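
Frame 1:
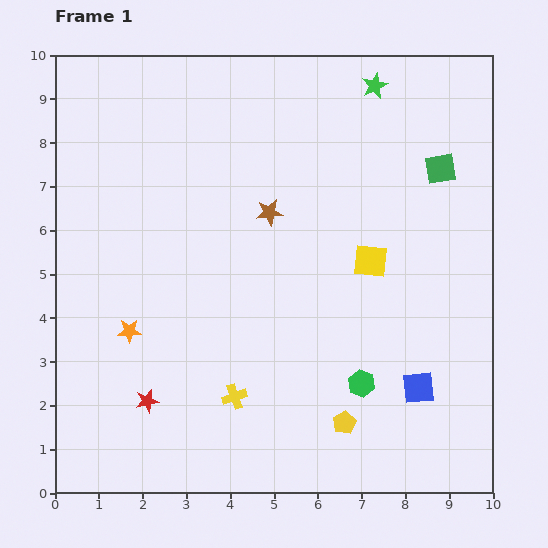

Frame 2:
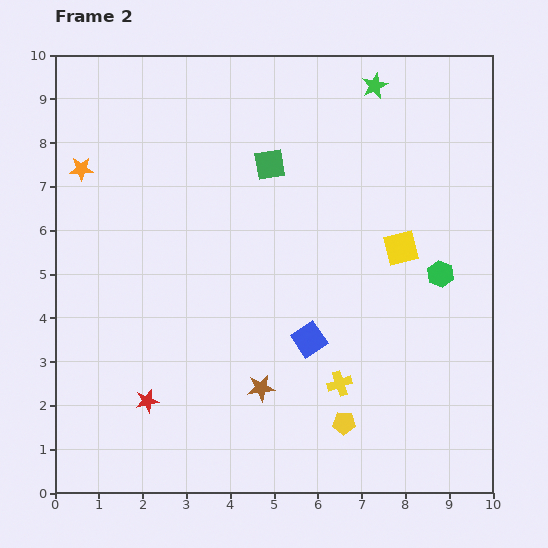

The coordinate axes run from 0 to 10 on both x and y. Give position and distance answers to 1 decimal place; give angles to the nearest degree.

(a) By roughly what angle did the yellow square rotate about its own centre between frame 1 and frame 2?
21° counter-clockwise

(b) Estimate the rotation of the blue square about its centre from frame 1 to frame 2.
27° counter-clockwise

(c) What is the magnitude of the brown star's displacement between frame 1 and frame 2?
4.0

The brown star moved from (4.9, 6.4) to (4.7, 2.4), a distance of √(0.2² + 4.0²) ≈ 4.0.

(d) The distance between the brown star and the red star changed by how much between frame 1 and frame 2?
-2.5

Distance in frame 1: 5.1. Distance in frame 2: 2.6.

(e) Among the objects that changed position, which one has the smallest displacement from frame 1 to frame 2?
the yellow square

(moved 0.8)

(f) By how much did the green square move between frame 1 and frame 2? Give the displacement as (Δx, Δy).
(-3.9, 0.1)

The green square was at (8.8, 7.4) in frame 1 and (4.9, 7.5) in frame 2.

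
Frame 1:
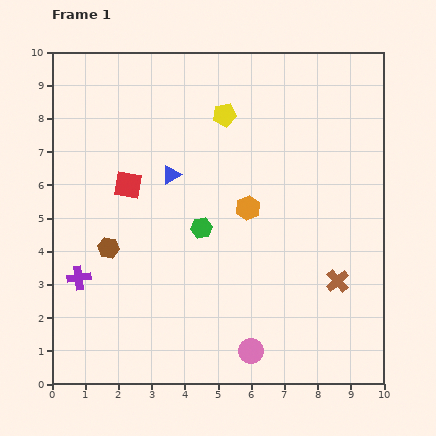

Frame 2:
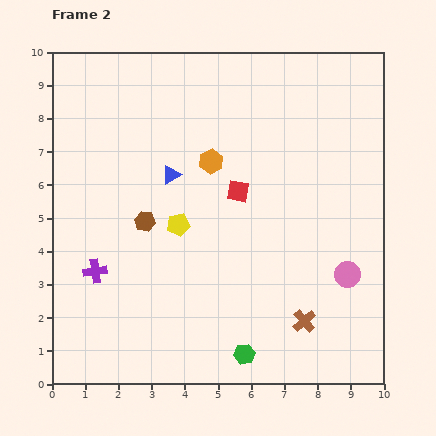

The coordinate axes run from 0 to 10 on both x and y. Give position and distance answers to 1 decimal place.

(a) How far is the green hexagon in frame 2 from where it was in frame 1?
4.0

The green hexagon moved from (4.5, 4.7) to (5.8, 0.9), a distance of √(1.3² + 3.8²) ≈ 4.0.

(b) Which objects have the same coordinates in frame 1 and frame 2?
the blue triangle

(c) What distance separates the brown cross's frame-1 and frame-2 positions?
1.6

The brown cross moved from (8.6, 3.1) to (7.6, 1.9), a distance of √(1.0² + 1.2²) ≈ 1.6.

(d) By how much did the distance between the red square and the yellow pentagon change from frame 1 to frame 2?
-1.5

Distance in frame 1: 3.6. Distance in frame 2: 2.1.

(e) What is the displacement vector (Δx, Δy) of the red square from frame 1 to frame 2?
(3.3, -0.2)

The red square was at (2.3, 6.0) in frame 1 and (5.6, 5.8) in frame 2.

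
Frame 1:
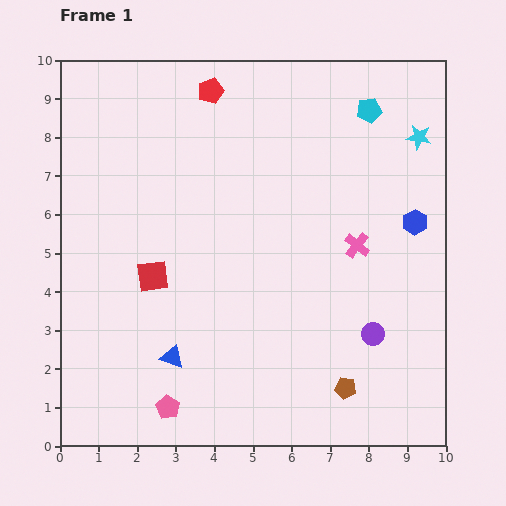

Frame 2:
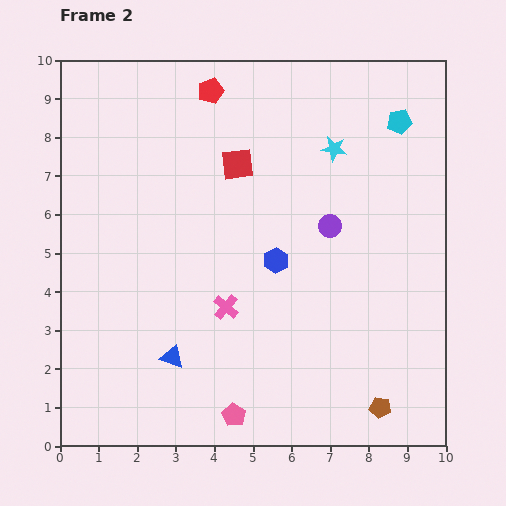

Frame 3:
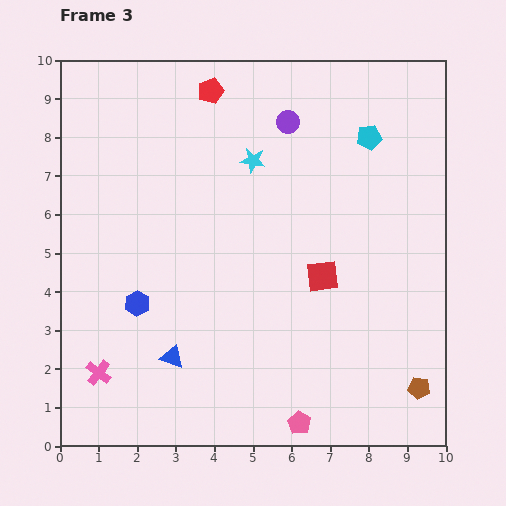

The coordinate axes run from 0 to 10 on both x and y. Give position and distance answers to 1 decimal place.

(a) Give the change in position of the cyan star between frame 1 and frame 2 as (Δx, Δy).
(-2.2, -0.3)

The cyan star was at (9.3, 8.0) in frame 1 and (7.1, 7.7) in frame 2.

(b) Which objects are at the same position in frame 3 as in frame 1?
the blue triangle, the red pentagon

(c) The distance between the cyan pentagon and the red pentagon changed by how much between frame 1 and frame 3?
+0.2

Distance in frame 1: 4.1. Distance in frame 3: 4.3.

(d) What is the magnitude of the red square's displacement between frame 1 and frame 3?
4.4

The red square moved from (2.4, 4.4) to (6.8, 4.4), a distance of √(4.4² + 0.0²) ≈ 4.4.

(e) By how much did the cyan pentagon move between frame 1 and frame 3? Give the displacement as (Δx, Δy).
(0.0, -0.7)

The cyan pentagon was at (8.0, 8.7) in frame 1 and (8.0, 8.0) in frame 3.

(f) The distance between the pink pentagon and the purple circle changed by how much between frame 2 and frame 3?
+2.3

Distance in frame 2: 5.5. Distance in frame 3: 7.8.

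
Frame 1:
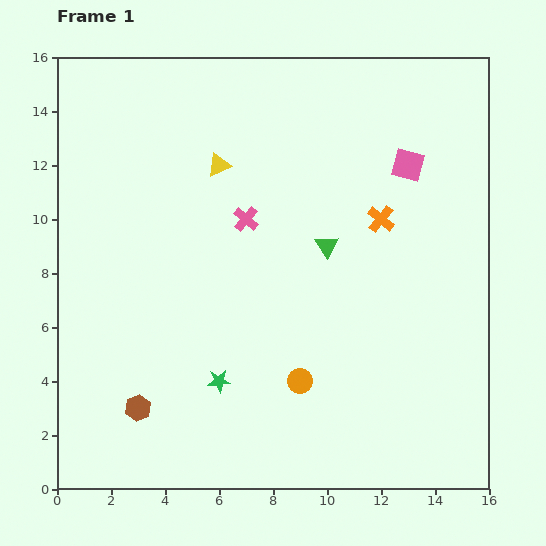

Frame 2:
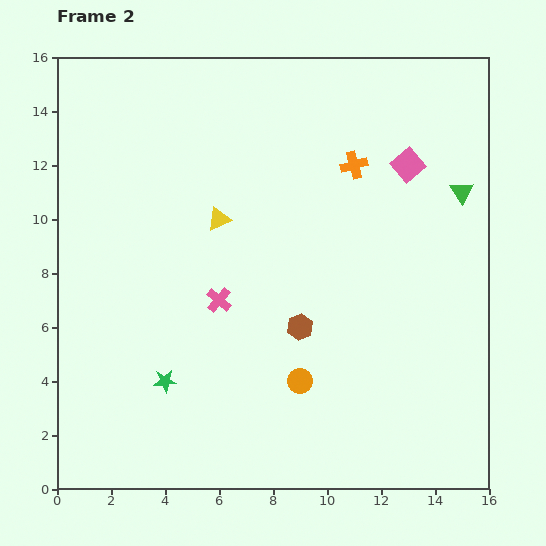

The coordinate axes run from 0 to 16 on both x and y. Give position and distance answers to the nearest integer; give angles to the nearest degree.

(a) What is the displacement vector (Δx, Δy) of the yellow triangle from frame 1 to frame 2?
(0, -2)

The yellow triangle was at (6, 12) in frame 1 and (6, 10) in frame 2.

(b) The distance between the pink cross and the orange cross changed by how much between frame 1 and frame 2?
+2

Distance in frame 1: 5. Distance in frame 2: 7.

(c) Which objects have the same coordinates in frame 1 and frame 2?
the orange circle, the pink square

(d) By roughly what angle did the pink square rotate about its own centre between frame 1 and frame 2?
34° clockwise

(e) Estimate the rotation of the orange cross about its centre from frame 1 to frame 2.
36° clockwise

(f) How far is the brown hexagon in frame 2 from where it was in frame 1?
7

The brown hexagon moved from (3, 3) to (9, 6), a distance of √(6² + 3²) ≈ 7.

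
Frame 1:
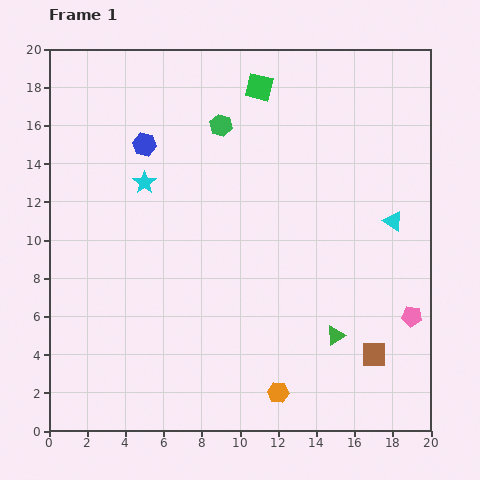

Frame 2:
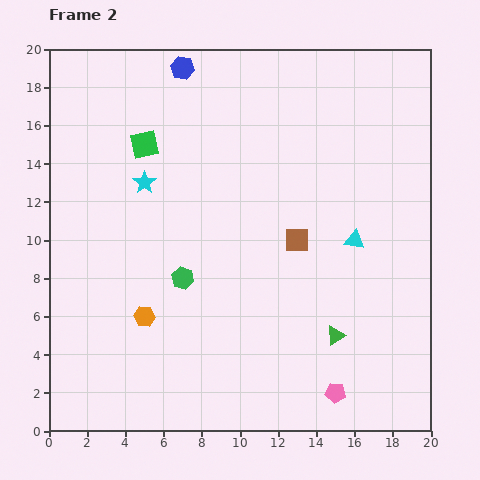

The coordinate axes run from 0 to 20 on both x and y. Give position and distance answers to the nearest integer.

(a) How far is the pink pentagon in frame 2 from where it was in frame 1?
6

The pink pentagon moved from (19, 6) to (15, 2), a distance of √(4² + 4²) ≈ 6.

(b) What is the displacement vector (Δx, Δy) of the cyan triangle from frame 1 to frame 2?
(-2, -1)

The cyan triangle was at (18, 11) in frame 1 and (16, 10) in frame 2.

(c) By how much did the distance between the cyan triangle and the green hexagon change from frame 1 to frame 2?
-1

Distance in frame 1: 10. Distance in frame 2: 9.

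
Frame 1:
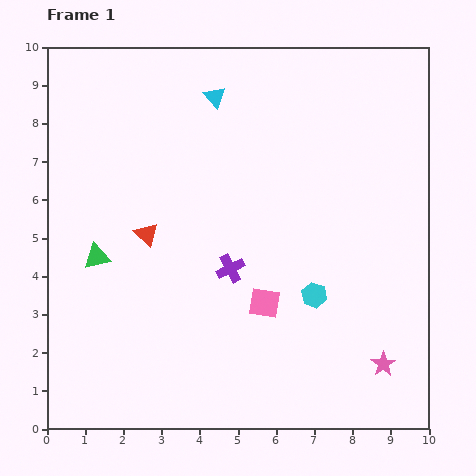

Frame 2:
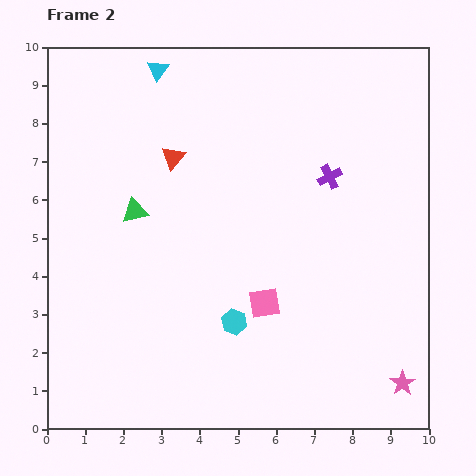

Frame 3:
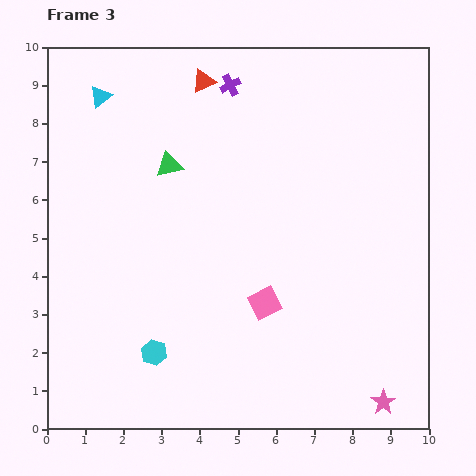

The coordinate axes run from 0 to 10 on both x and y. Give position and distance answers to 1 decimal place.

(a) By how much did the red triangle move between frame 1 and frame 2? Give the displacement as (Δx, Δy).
(0.7, 2.0)

The red triangle was at (2.6, 5.1) in frame 1 and (3.3, 7.1) in frame 2.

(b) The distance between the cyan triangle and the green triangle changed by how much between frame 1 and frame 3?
-2.7

Distance in frame 1: 5.2. Distance in frame 3: 2.5.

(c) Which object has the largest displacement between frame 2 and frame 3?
the purple cross

(moved 3.5; next 2.2)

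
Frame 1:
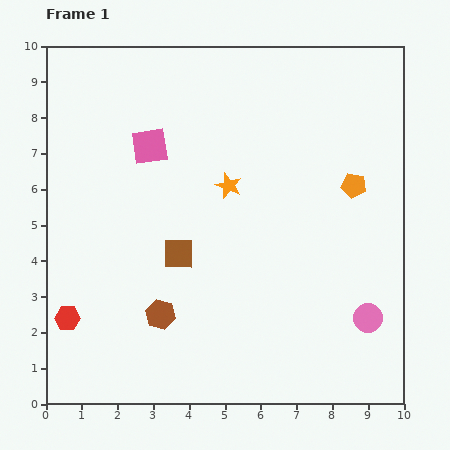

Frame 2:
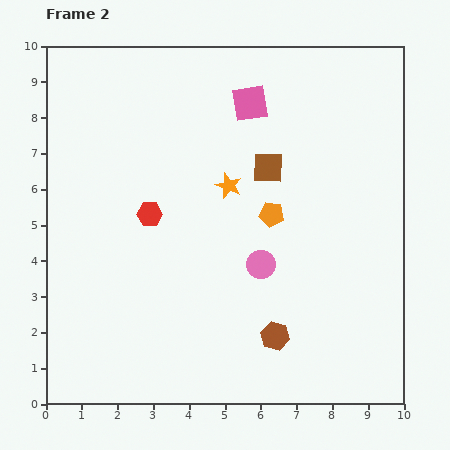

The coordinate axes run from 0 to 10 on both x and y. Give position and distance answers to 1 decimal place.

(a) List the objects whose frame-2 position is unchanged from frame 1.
the orange star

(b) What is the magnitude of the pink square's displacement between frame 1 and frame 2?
3.0

The pink square moved from (2.9, 7.2) to (5.7, 8.4), a distance of √(2.8² + 1.2²) ≈ 3.0.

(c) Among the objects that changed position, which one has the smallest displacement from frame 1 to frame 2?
the orange pentagon

(moved 2.4)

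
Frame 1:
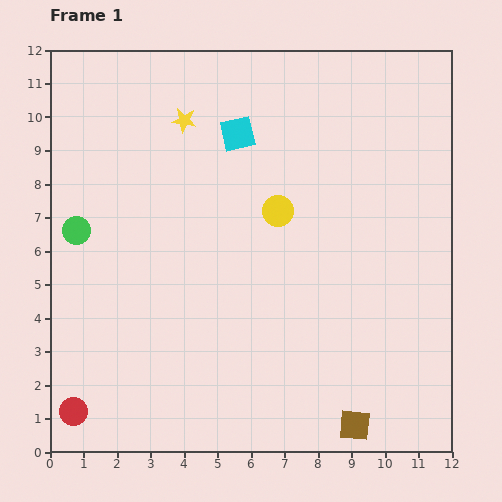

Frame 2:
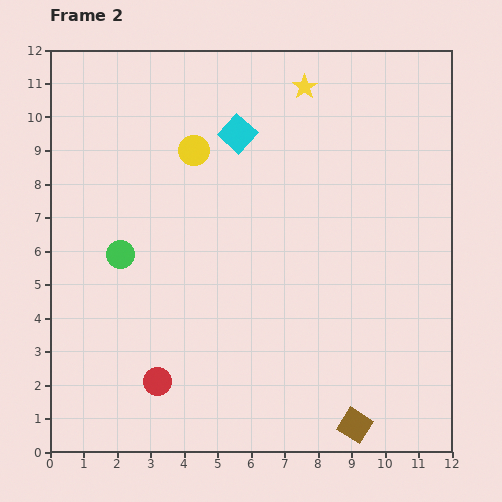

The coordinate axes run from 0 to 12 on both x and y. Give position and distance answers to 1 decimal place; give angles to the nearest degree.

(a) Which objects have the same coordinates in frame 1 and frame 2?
the brown square, the cyan square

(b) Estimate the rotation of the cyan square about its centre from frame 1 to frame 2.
34° counter-clockwise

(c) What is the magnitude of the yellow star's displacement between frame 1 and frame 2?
3.7

The yellow star moved from (4.0, 9.9) to (7.6, 10.9), a distance of √(3.6² + 1.0²) ≈ 3.7.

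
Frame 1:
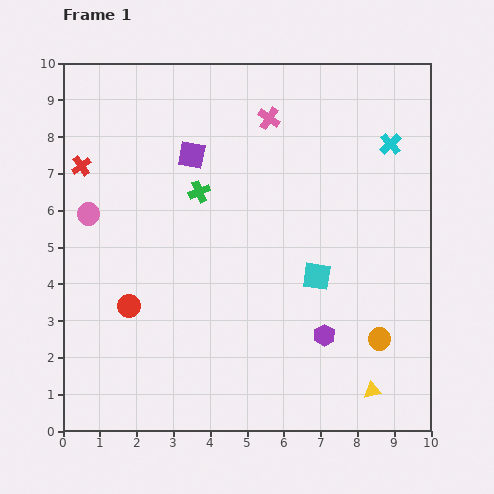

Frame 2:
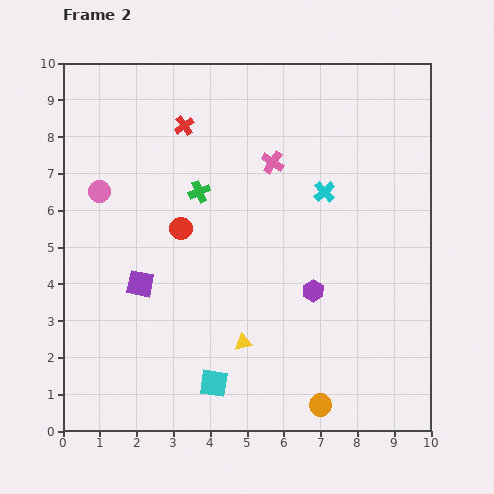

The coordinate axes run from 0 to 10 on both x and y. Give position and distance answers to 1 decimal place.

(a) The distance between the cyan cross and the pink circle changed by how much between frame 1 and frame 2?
-2.3

Distance in frame 1: 8.4. Distance in frame 2: 6.1.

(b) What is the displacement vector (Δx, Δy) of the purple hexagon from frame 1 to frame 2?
(-0.3, 1.2)

The purple hexagon was at (7.1, 2.6) in frame 1 and (6.8, 3.8) in frame 2.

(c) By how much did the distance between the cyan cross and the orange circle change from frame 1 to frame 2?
+0.5

Distance in frame 1: 5.3. Distance in frame 2: 5.8.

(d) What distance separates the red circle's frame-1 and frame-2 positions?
2.5

The red circle moved from (1.8, 3.4) to (3.2, 5.5), a distance of √(1.4² + 2.1²) ≈ 2.5.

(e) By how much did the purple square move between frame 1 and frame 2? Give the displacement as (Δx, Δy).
(-1.4, -3.5)

The purple square was at (3.5, 7.5) in frame 1 and (2.1, 4.0) in frame 2.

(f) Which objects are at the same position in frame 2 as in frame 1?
the green cross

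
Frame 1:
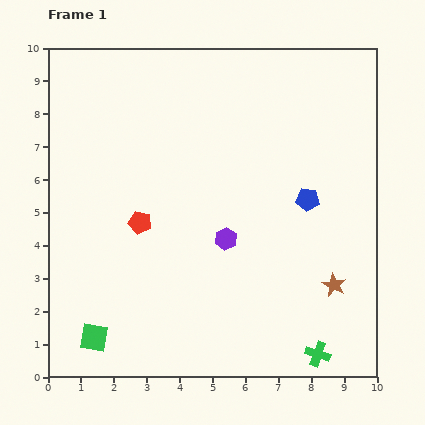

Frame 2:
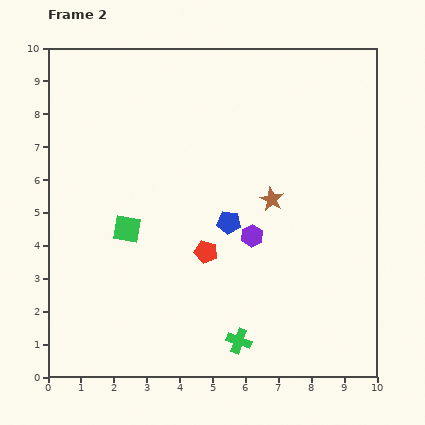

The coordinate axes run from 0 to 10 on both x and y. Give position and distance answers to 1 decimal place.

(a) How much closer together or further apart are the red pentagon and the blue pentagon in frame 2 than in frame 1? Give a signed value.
-4.0

Distance in frame 1: 5.1. Distance in frame 2: 1.1.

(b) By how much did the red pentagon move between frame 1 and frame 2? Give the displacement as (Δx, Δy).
(2.0, -0.9)

The red pentagon was at (2.8, 4.7) in frame 1 and (4.8, 3.8) in frame 2.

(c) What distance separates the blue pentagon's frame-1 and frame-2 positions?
2.5

The blue pentagon moved from (7.9, 5.4) to (5.5, 4.7), a distance of √(2.4² + 0.7²) ≈ 2.5.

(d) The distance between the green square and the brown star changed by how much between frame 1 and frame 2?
-3.0

Distance in frame 1: 7.5. Distance in frame 2: 4.5.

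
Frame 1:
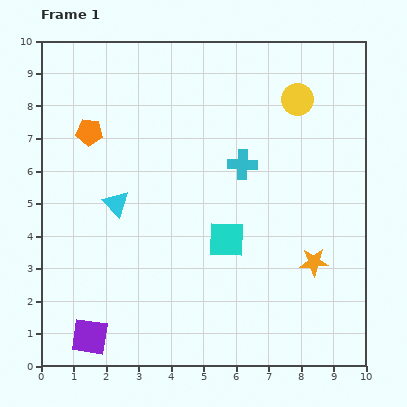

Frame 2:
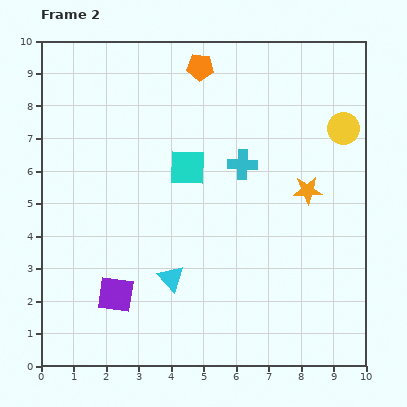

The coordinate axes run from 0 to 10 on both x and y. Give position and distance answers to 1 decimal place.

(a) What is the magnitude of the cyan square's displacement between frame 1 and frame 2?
2.5

The cyan square moved from (5.7, 3.9) to (4.5, 6.1), a distance of √(1.2² + 2.2²) ≈ 2.5.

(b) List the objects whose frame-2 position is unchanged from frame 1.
the cyan cross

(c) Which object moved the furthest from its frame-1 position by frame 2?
the orange pentagon

(moved 3.9; next 2.9)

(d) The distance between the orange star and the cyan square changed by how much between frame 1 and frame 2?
+1.0

Distance in frame 1: 2.8. Distance in frame 2: 3.8.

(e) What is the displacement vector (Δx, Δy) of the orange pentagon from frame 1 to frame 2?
(3.4, 2.0)

The orange pentagon was at (1.5, 7.2) in frame 1 and (4.9, 9.2) in frame 2.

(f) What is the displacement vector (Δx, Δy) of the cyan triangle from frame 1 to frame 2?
(1.7, -2.3)

The cyan triangle was at (2.3, 5.0) in frame 1 and (4.0, 2.7) in frame 2.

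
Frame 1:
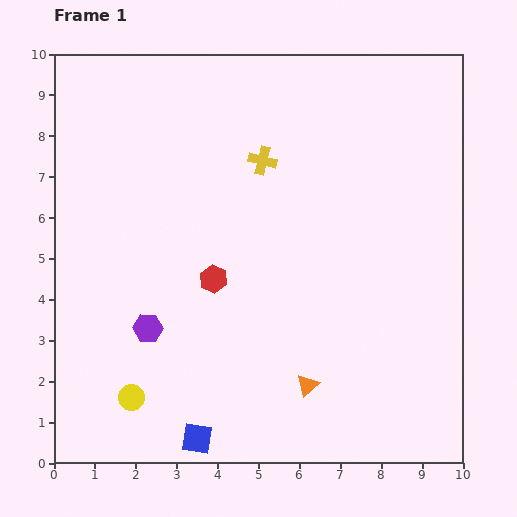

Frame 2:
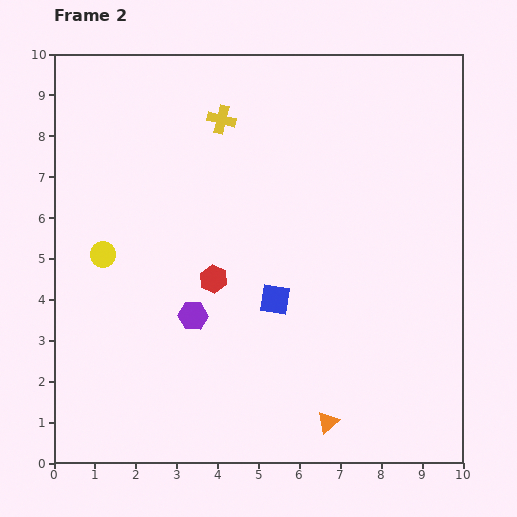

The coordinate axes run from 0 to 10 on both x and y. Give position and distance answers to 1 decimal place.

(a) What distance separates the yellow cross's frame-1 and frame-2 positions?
1.4

The yellow cross moved from (5.1, 7.4) to (4.1, 8.4), a distance of √(1.0² + 1.0²) ≈ 1.4.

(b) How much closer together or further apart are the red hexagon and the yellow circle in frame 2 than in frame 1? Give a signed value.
-0.7

Distance in frame 1: 3.5. Distance in frame 2: 2.8.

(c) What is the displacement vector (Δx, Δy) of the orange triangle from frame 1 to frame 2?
(0.5, -0.9)

The orange triangle was at (6.2, 1.9) in frame 1 and (6.7, 1.0) in frame 2.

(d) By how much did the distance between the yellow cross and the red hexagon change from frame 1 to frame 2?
+0.8

Distance in frame 1: 3.1. Distance in frame 2: 3.9.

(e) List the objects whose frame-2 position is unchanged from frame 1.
the red hexagon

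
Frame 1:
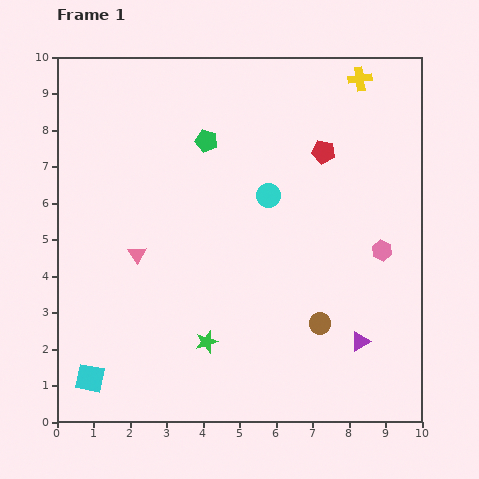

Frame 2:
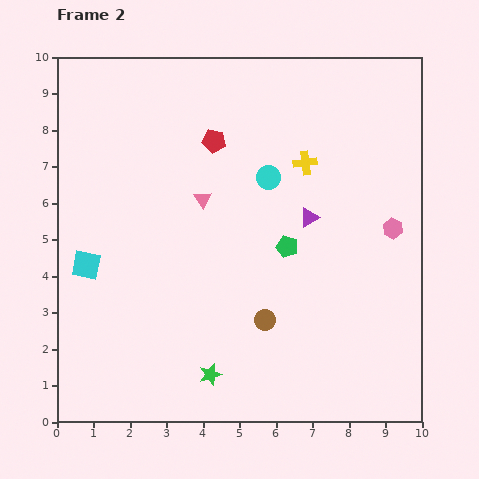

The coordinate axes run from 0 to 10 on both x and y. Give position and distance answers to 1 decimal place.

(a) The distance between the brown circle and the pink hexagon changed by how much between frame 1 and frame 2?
+1.7

Distance in frame 1: 2.6. Distance in frame 2: 4.3.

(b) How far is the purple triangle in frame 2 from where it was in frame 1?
3.7

The purple triangle moved from (8.3, 2.2) to (6.9, 5.6), a distance of √(1.4² + 3.4²) ≈ 3.7.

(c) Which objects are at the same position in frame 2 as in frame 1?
none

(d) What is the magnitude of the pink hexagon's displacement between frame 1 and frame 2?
0.7

The pink hexagon moved from (8.9, 4.7) to (9.2, 5.3), a distance of √(0.3² + 0.6²) ≈ 0.7.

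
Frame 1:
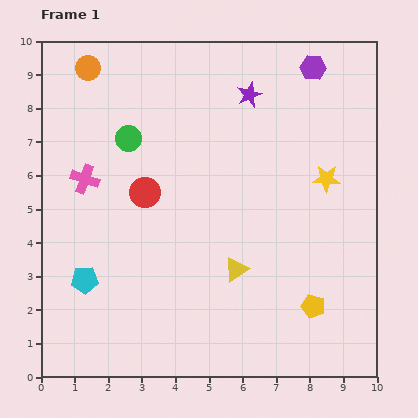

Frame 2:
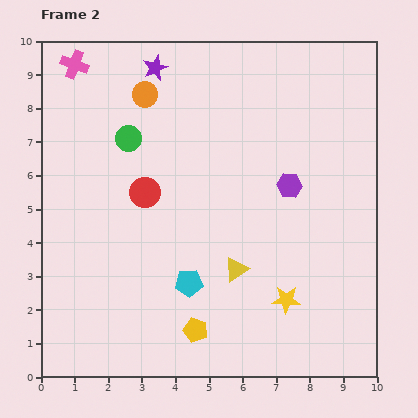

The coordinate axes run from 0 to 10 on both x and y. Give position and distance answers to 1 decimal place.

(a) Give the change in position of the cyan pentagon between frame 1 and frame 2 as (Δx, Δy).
(3.1, -0.1)

The cyan pentagon was at (1.3, 2.9) in frame 1 and (4.4, 2.8) in frame 2.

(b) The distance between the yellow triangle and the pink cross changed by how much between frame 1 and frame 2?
+2.6

Distance in frame 1: 5.2. Distance in frame 2: 7.8.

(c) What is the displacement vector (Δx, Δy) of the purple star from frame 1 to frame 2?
(-2.8, 0.8)

The purple star was at (6.2, 8.4) in frame 1 and (3.4, 9.2) in frame 2.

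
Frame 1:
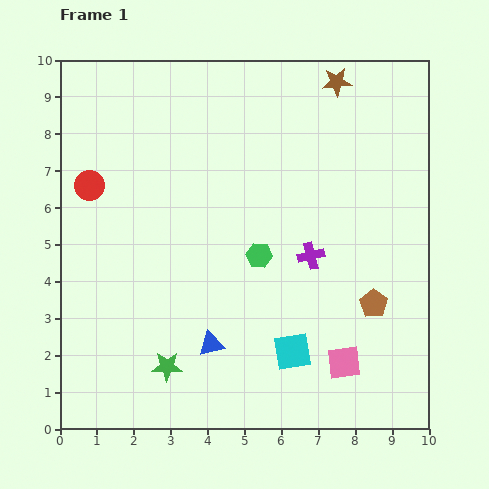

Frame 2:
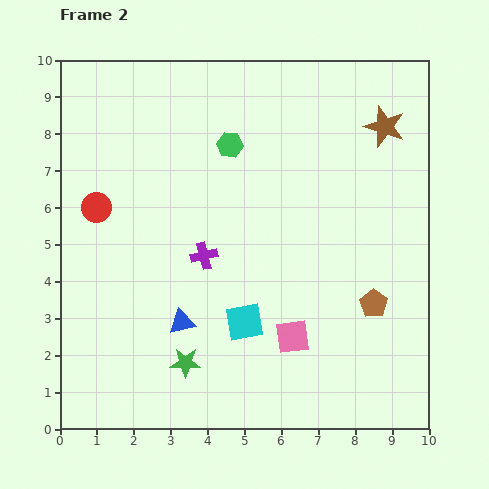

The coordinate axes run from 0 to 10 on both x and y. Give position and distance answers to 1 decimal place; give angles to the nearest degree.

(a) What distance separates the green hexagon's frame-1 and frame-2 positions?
3.1

The green hexagon moved from (5.4, 4.7) to (4.6, 7.7), a distance of √(0.8² + 3.0²) ≈ 3.1.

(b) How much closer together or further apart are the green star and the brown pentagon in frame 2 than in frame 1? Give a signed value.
-0.6

Distance in frame 1: 5.9. Distance in frame 2: 5.3.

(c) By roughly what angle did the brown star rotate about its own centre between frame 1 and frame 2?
23° clockwise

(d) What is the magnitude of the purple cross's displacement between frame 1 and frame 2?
2.9

The purple cross moved from (6.8, 4.7) to (3.9, 4.7), a distance of √(2.9² + 0.0²) ≈ 2.9.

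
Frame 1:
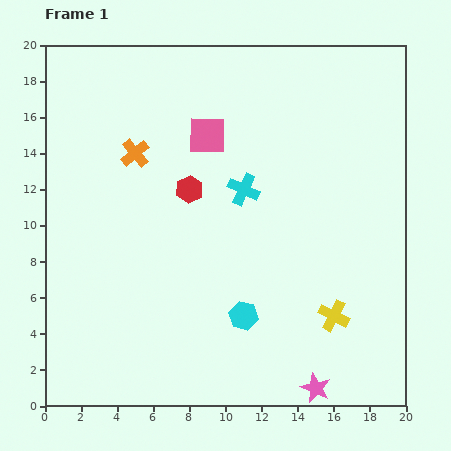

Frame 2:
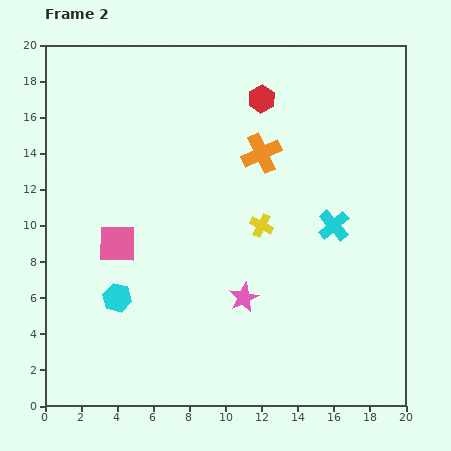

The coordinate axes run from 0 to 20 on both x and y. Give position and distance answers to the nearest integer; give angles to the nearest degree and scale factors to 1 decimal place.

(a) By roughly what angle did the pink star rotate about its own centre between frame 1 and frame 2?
22° clockwise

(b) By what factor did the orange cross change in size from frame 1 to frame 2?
1.3×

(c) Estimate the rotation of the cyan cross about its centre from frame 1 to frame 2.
24° clockwise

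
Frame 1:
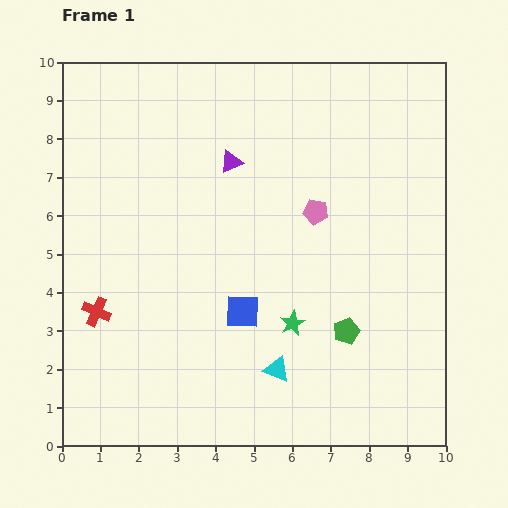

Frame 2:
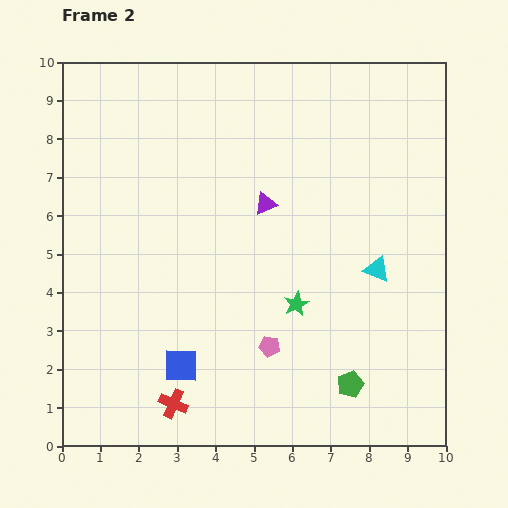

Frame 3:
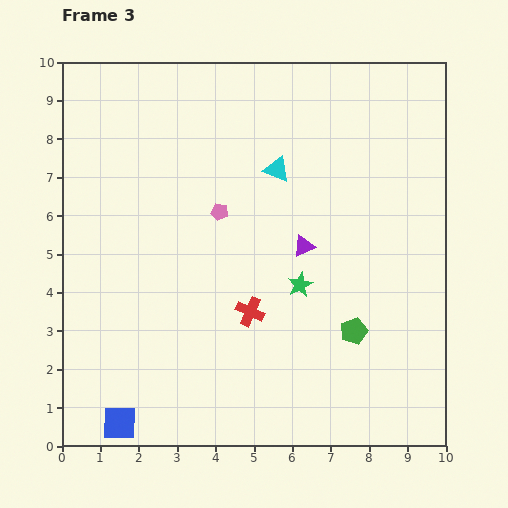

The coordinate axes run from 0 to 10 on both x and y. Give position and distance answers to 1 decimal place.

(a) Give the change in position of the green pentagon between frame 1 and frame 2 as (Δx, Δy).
(0.1, -1.4)

The green pentagon was at (7.4, 3.0) in frame 1 and (7.5, 1.6) in frame 2.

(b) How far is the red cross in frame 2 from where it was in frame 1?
3.1

The red cross moved from (0.9, 3.5) to (2.9, 1.1), a distance of √(2.0² + 2.4²) ≈ 3.1.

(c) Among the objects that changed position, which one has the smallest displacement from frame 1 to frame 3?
the green pentagon

(moved 0.2)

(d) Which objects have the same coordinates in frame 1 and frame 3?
none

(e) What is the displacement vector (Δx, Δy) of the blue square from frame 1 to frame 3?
(-3.2, -2.9)

The blue square was at (4.7, 3.5) in frame 1 and (1.5, 0.6) in frame 3.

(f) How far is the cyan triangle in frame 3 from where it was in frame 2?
3.7

The cyan triangle moved from (8.2, 4.6) to (5.6, 7.2), a distance of √(2.6² + 2.6²) ≈ 3.7.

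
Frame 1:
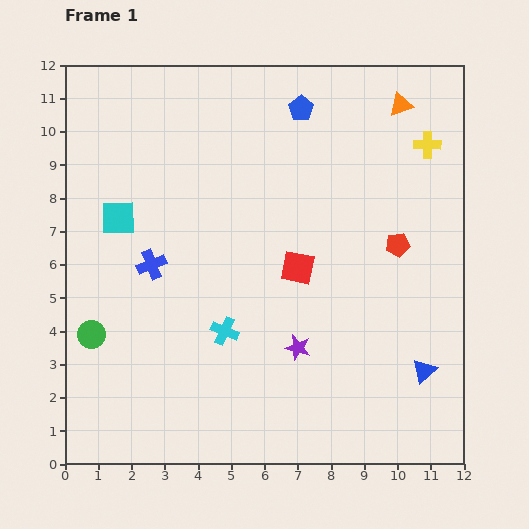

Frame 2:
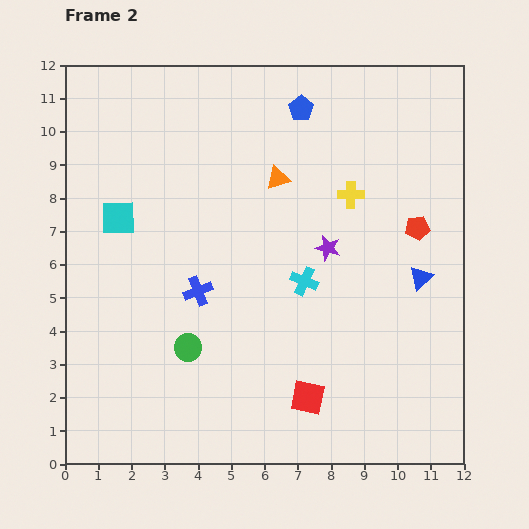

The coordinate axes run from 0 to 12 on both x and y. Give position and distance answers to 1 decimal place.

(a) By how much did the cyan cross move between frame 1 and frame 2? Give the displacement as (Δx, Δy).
(2.4, 1.5)

The cyan cross was at (4.8, 4.0) in frame 1 and (7.2, 5.5) in frame 2.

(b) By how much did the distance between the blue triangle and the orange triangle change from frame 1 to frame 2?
-2.8

Distance in frame 1: 8.0. Distance in frame 2: 5.2.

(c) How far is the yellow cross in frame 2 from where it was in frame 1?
2.7

The yellow cross moved from (10.9, 9.6) to (8.6, 8.1), a distance of √(2.3² + 1.5²) ≈ 2.7.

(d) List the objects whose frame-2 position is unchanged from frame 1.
the blue pentagon, the cyan square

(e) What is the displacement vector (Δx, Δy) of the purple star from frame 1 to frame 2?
(0.9, 3.0)

The purple star was at (7.0, 3.5) in frame 1 and (7.9, 6.5) in frame 2.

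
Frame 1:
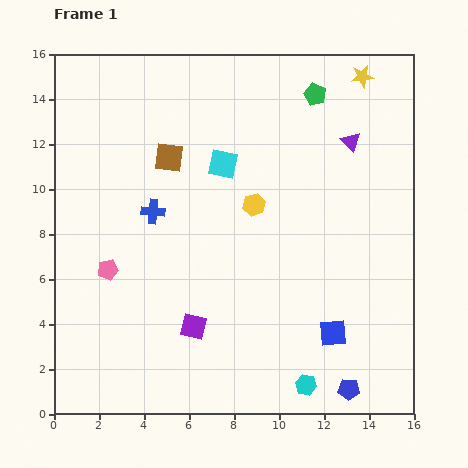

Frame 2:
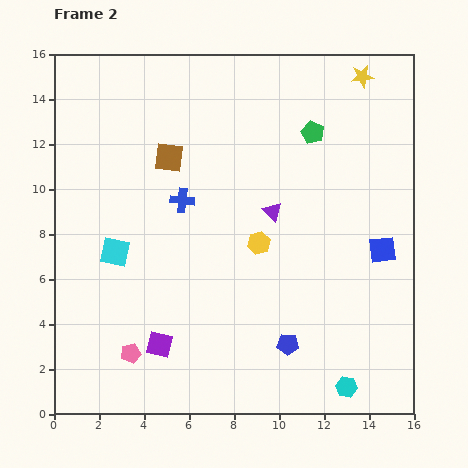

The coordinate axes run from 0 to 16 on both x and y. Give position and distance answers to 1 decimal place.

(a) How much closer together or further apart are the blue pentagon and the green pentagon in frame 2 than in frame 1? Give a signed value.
-3.7

Distance in frame 1: 13.2. Distance in frame 2: 9.5.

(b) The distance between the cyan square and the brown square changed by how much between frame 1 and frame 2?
+2.4

Distance in frame 1: 2.4. Distance in frame 2: 4.8.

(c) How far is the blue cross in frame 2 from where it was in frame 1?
1.4

The blue cross moved from (4.4, 9.0) to (5.7, 9.5), a distance of √(1.3² + 0.5²) ≈ 1.4.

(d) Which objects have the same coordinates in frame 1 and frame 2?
the brown square, the yellow star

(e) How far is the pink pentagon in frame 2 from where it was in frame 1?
3.8

The pink pentagon moved from (2.4, 6.4) to (3.4, 2.7), a distance of √(1.0² + 3.7²) ≈ 3.8.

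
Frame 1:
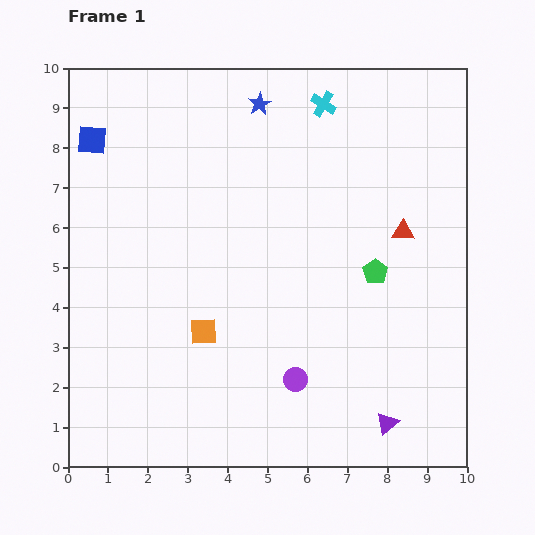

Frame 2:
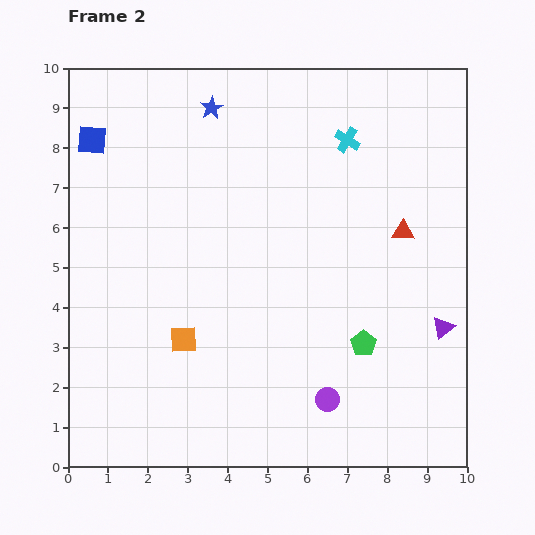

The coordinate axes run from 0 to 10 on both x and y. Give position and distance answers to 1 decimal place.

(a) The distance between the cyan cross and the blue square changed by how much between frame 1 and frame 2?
+0.5

Distance in frame 1: 5.9. Distance in frame 2: 6.4.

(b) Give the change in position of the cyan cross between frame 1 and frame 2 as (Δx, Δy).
(0.6, -0.9)

The cyan cross was at (6.4, 9.1) in frame 1 and (7.0, 8.2) in frame 2.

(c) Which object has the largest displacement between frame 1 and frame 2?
the purple triangle

(moved 2.8; next 1.8)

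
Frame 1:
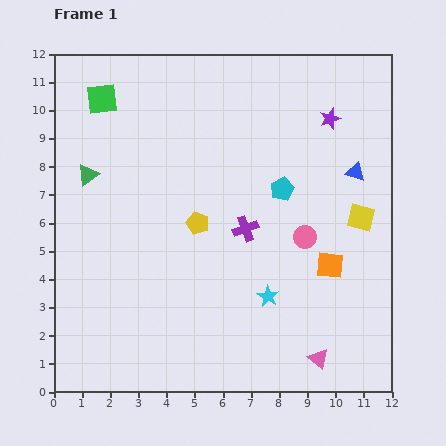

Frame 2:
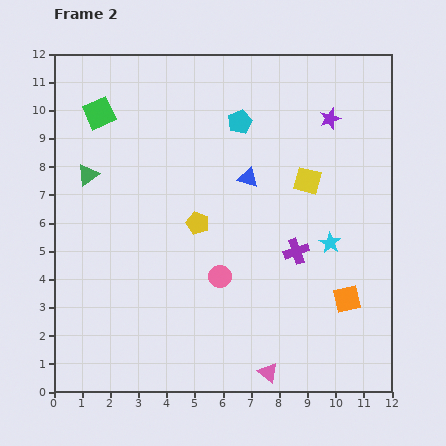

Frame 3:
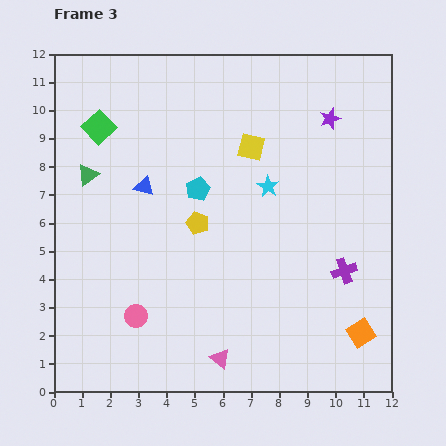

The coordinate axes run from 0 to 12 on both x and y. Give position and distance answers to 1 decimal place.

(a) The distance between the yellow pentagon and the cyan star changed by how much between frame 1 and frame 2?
+1.2

Distance in frame 1: 3.6. Distance in frame 2: 4.8.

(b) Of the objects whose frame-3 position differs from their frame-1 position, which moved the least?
the green square

(moved 1.0)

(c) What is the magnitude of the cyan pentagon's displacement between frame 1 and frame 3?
3.0

The cyan pentagon moved from (8.1, 7.2) to (5.1, 7.2), a distance of √(3.0² + 0.0²) ≈ 3.0.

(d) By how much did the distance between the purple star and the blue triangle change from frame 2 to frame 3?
+3.4

Distance in frame 2: 3.6. Distance in frame 3: 7.0.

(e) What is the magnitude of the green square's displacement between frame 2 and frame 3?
0.5

The green square moved from (1.6, 9.9) to (1.6, 9.4), a distance of √(0.0² + 0.5²) ≈ 0.5.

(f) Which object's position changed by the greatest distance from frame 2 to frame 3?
the blue triangle

(moved 3.7; next 3.3)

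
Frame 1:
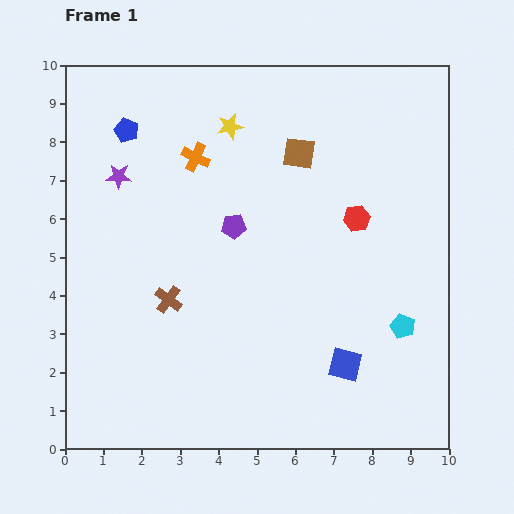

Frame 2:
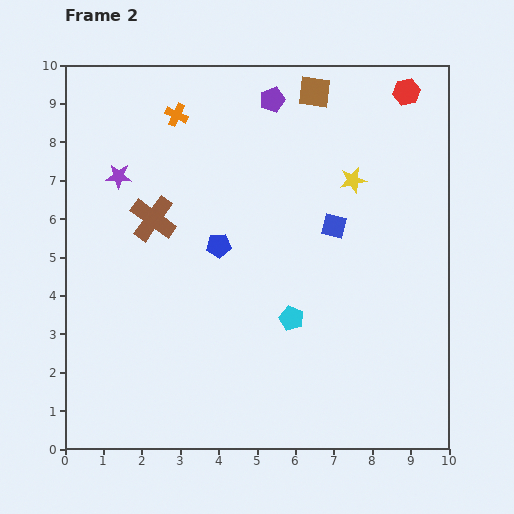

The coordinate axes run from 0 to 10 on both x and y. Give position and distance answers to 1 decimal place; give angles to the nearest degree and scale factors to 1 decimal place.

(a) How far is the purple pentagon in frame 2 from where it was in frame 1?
3.4

The purple pentagon moved from (4.4, 5.8) to (5.4, 9.1), a distance of √(1.0² + 3.3²) ≈ 3.4.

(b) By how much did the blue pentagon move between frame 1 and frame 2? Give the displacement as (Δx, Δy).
(2.4, -3.0)

The blue pentagon was at (1.6, 8.3) in frame 1 and (4.0, 5.3) in frame 2.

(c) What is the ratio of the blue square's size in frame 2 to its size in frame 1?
0.8×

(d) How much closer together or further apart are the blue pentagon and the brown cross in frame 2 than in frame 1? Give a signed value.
-2.7

Distance in frame 1: 4.5. Distance in frame 2: 1.8.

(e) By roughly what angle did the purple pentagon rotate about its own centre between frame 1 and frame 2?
16° counter-clockwise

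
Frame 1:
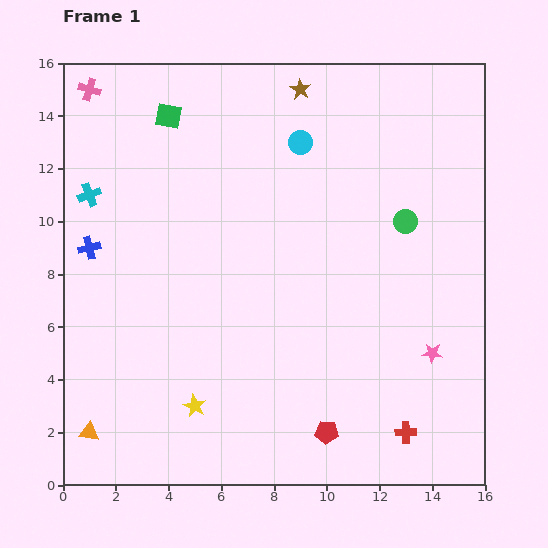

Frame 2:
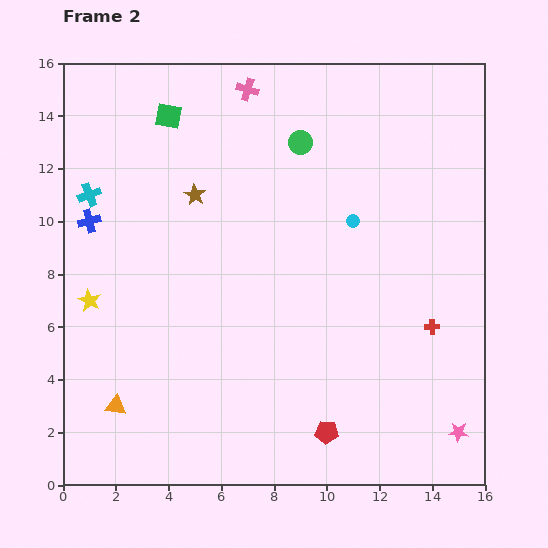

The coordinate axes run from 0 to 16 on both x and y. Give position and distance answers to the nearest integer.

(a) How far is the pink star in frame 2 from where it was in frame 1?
3

The pink star moved from (14, 5) to (15, 2), a distance of √(1² + 3²) ≈ 3.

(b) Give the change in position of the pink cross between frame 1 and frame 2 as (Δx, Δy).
(6, 0)

The pink cross was at (1, 15) in frame 1 and (7, 15) in frame 2.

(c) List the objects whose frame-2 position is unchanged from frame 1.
the red pentagon, the cyan cross, the green square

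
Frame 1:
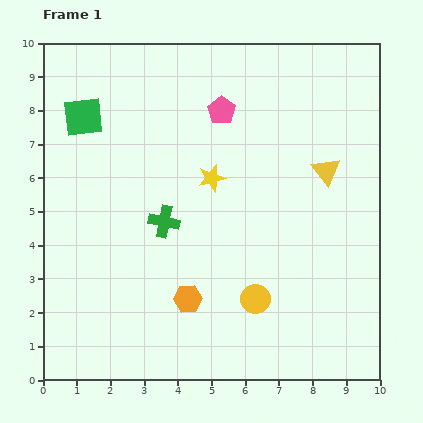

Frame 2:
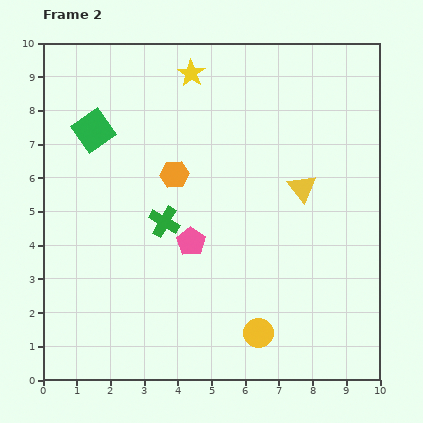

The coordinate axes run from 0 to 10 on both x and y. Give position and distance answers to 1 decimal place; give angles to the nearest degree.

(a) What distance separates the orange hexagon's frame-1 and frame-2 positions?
3.7

The orange hexagon moved from (4.3, 2.4) to (3.9, 6.1), a distance of √(0.4² + 3.7²) ≈ 3.7.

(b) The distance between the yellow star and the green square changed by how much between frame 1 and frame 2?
-0.8

Distance in frame 1: 4.2. Distance in frame 2: 3.4.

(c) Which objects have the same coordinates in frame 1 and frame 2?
the green cross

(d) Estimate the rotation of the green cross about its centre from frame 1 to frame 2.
18° clockwise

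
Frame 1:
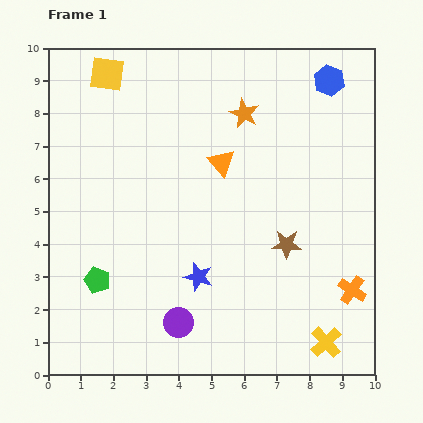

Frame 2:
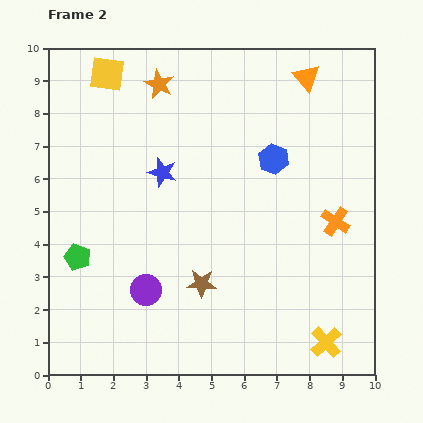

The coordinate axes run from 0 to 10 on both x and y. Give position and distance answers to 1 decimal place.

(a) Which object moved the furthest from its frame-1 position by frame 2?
the orange triangle

(moved 3.7; next 3.4)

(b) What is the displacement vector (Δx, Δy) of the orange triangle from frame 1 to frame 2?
(2.6, 2.6)

The orange triangle was at (5.3, 6.5) in frame 1 and (7.9, 9.1) in frame 2.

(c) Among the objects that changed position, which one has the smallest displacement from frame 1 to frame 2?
the green pentagon

(moved 0.9)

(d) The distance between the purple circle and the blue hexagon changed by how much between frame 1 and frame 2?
-3.1

Distance in frame 1: 8.7. Distance in frame 2: 5.6.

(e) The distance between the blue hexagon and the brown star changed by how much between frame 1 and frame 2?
-0.8

Distance in frame 1: 5.2. Distance in frame 2: 4.4.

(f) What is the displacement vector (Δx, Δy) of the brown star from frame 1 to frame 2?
(-2.6, -1.2)

The brown star was at (7.3, 4.0) in frame 1 and (4.7, 2.8) in frame 2.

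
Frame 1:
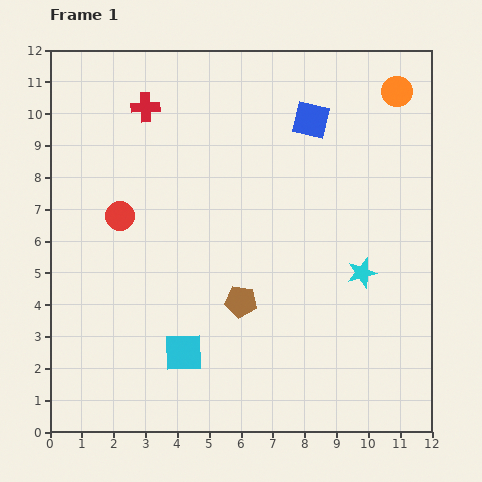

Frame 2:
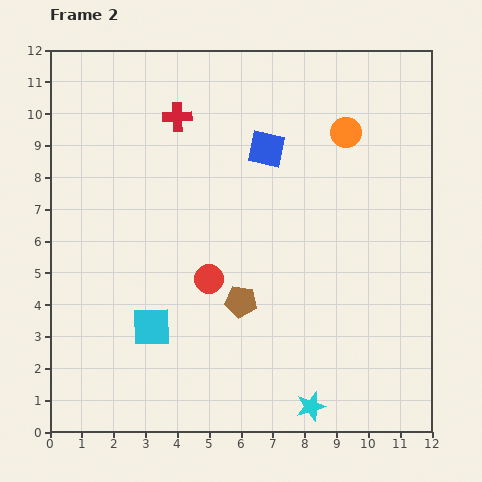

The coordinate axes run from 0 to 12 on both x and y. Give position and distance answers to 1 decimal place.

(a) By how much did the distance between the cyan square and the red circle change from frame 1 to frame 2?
-2.4

Distance in frame 1: 4.7. Distance in frame 2: 2.3.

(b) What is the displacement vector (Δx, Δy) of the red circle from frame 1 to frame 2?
(2.8, -2.0)

The red circle was at (2.2, 6.8) in frame 1 and (5.0, 4.8) in frame 2.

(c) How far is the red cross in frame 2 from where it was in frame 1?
1.0

The red cross moved from (3.0, 10.2) to (4.0, 9.9), a distance of √(1.0² + 0.3²) ≈ 1.0.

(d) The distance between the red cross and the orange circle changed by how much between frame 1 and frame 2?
-2.6

Distance in frame 1: 7.9. Distance in frame 2: 5.3.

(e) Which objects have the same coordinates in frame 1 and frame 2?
the brown pentagon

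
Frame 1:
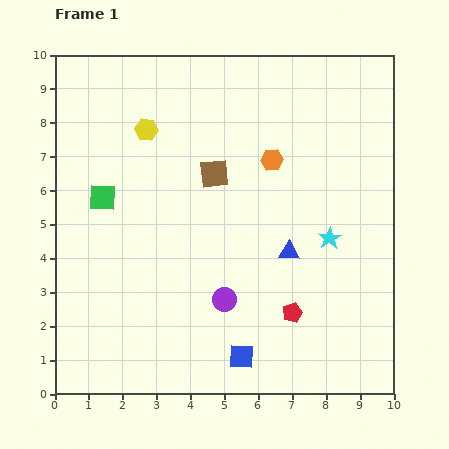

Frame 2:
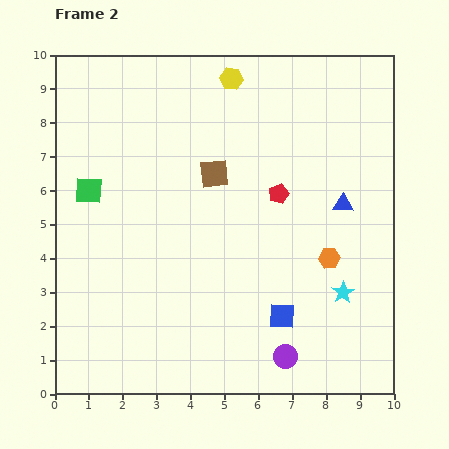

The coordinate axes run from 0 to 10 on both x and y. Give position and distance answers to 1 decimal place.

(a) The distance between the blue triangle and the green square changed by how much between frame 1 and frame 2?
+1.8

Distance in frame 1: 5.7. Distance in frame 2: 7.5.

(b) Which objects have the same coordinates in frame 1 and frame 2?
the brown square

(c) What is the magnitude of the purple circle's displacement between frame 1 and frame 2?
2.5

The purple circle moved from (5.0, 2.8) to (6.8, 1.1), a distance of √(1.8² + 1.7²) ≈ 2.5.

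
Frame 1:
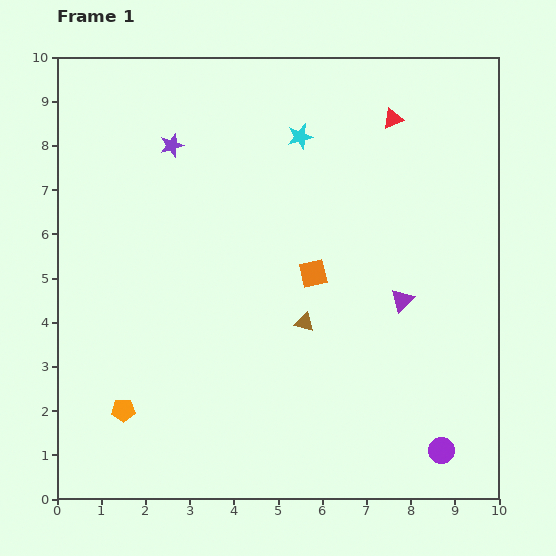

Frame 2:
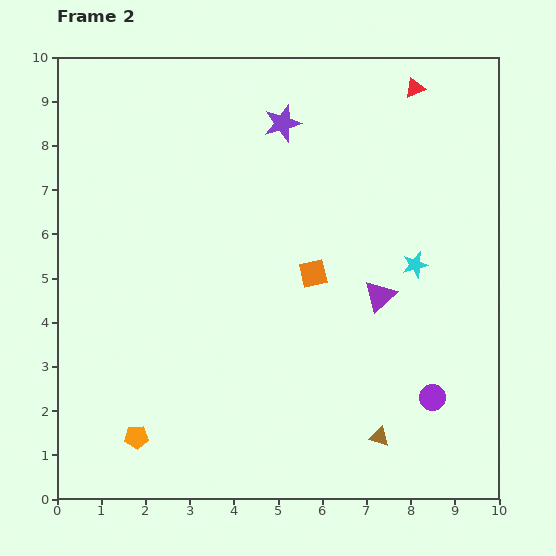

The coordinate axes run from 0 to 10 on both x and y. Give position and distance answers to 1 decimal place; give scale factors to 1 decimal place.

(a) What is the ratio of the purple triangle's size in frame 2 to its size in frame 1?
1.4×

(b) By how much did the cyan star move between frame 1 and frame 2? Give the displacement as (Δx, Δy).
(2.6, -2.9)

The cyan star was at (5.5, 8.2) in frame 1 and (8.1, 5.3) in frame 2.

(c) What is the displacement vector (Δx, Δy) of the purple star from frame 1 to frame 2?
(2.5, 0.5)

The purple star was at (2.6, 8.0) in frame 1 and (5.1, 8.5) in frame 2.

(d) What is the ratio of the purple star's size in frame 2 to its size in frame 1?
1.6×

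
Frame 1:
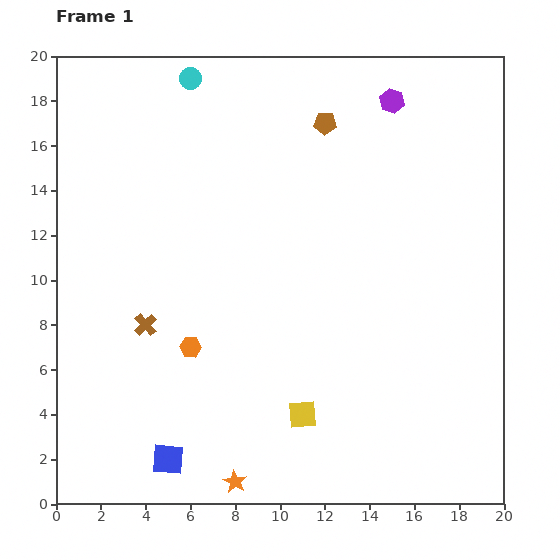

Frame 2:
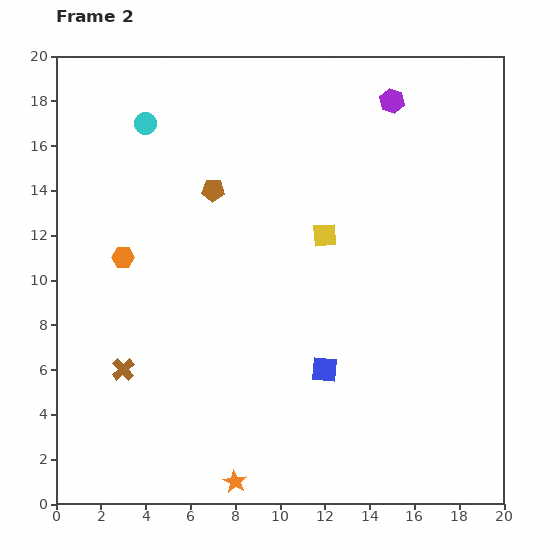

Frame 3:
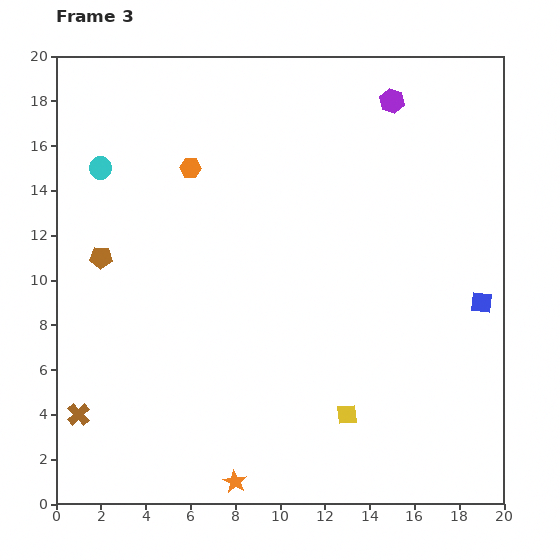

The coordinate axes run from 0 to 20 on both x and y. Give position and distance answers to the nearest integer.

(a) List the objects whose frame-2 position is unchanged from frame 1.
the orange star, the purple hexagon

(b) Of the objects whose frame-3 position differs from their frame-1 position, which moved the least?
the yellow square

(moved 2)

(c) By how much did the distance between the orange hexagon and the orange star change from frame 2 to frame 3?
+3

Distance in frame 2: 11. Distance in frame 3: 14.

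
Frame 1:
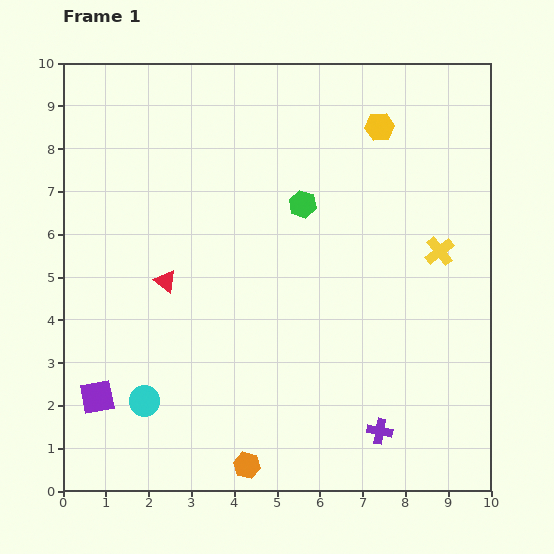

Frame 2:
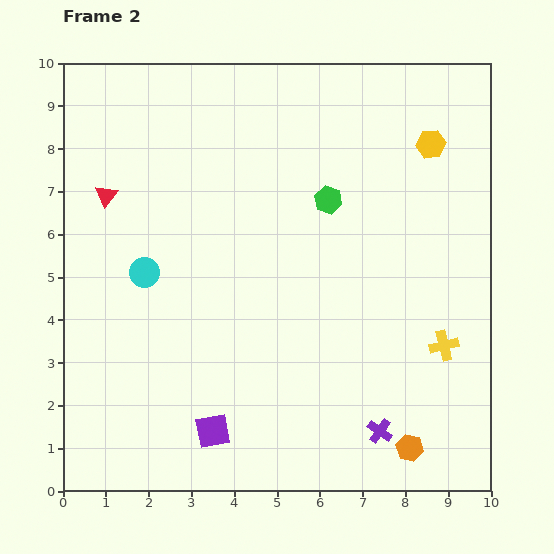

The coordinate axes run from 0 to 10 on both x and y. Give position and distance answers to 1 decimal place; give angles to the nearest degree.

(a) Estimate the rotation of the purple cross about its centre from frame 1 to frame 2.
25° clockwise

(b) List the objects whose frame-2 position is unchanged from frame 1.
the purple cross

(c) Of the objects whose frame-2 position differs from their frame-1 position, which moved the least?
the green hexagon

(moved 0.6)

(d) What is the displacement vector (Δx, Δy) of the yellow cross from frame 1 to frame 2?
(0.1, -2.2)

The yellow cross was at (8.8, 5.6) in frame 1 and (8.9, 3.4) in frame 2.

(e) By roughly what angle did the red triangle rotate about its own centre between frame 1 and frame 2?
30° clockwise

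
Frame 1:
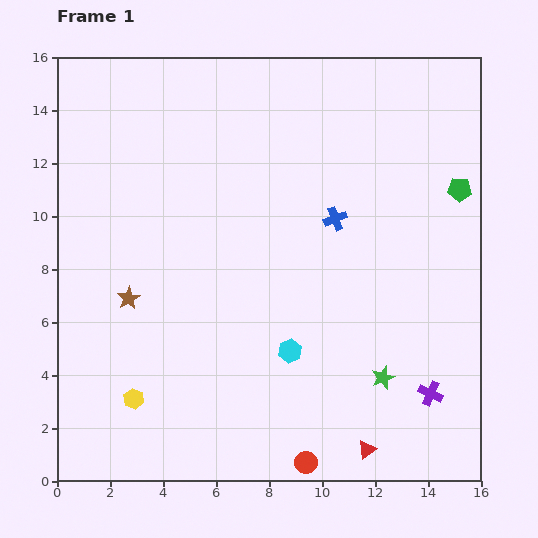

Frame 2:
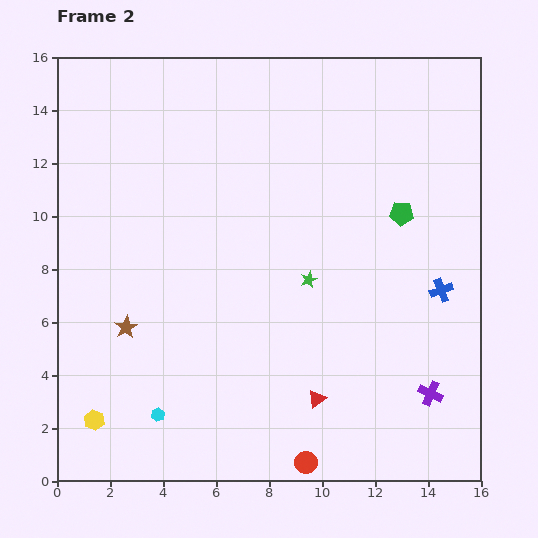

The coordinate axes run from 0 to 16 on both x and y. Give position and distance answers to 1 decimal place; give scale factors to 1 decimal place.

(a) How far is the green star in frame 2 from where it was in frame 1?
4.6

The green star moved from (12.3, 3.9) to (9.5, 7.6), a distance of √(2.8² + 3.7²) ≈ 4.6.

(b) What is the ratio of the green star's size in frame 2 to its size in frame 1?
0.7×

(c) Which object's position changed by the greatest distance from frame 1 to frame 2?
the cyan hexagon

(moved 5.5; next 4.8)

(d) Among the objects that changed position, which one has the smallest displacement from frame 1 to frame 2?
the brown star

(moved 1.1)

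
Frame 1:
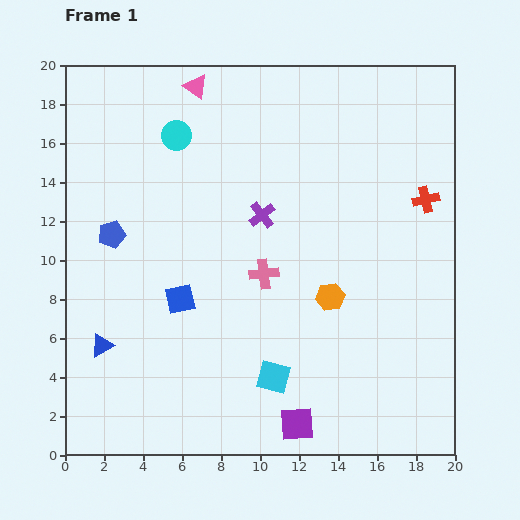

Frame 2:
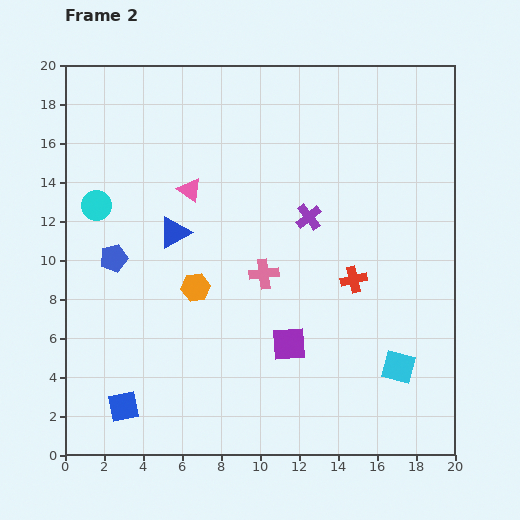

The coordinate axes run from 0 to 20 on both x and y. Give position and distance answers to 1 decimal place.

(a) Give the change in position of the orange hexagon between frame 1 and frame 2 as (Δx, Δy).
(-6.9, 0.5)

The orange hexagon was at (13.6, 8.1) in frame 1 and (6.7, 8.6) in frame 2.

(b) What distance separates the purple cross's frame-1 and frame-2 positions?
2.4

The purple cross moved from (10.1, 12.3) to (12.5, 12.2), a distance of √(2.4² + 0.1²) ≈ 2.4.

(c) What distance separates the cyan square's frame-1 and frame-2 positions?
6.4

The cyan square moved from (10.7, 4.0) to (17.1, 4.5), a distance of √(6.4² + 0.5²) ≈ 6.4.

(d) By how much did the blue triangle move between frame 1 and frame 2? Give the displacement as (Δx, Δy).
(3.7, 5.8)

The blue triangle was at (1.9, 5.6) in frame 1 and (5.6, 11.4) in frame 2.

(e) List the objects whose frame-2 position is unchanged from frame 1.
the pink cross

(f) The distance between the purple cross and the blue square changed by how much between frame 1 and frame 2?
+7.6

Distance in frame 1: 6.0. Distance in frame 2: 13.6.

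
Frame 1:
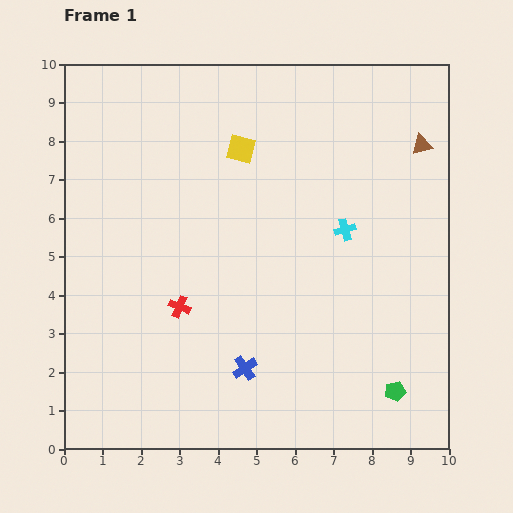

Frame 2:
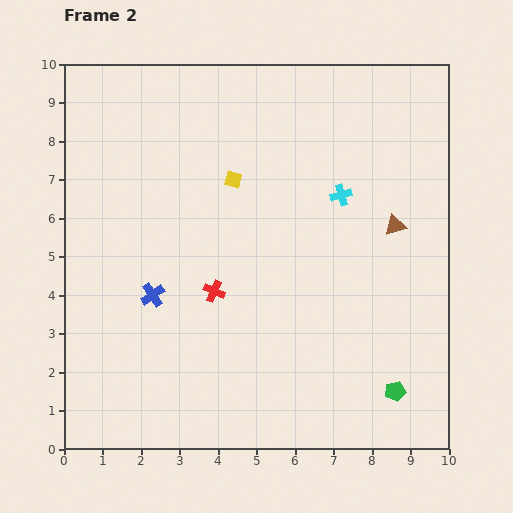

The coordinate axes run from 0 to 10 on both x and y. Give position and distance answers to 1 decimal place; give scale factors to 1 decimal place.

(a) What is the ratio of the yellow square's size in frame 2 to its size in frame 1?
0.6×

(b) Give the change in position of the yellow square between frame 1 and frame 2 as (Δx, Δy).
(-0.2, -0.8)

The yellow square was at (4.6, 7.8) in frame 1 and (4.4, 7.0) in frame 2.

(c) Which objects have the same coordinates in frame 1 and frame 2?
the green pentagon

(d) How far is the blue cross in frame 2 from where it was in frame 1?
3.1

The blue cross moved from (4.7, 2.1) to (2.3, 4.0), a distance of √(2.4² + 1.9²) ≈ 3.1.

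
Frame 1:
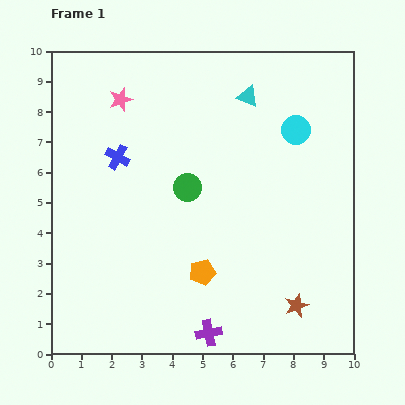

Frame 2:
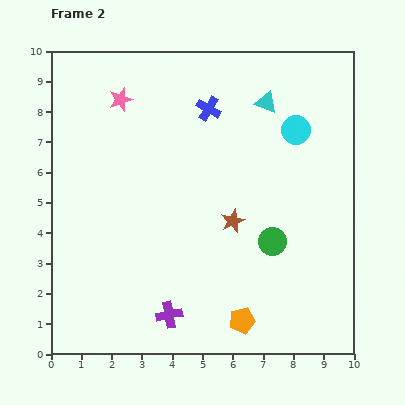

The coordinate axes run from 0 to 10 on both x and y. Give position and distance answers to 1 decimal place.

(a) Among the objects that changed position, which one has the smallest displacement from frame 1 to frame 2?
the cyan triangle

(moved 0.6)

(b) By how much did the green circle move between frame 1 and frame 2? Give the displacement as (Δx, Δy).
(2.8, -1.8)

The green circle was at (4.5, 5.5) in frame 1 and (7.3, 3.7) in frame 2.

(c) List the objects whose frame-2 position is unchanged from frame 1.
the cyan circle, the pink star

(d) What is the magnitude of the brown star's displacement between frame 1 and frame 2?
3.5

The brown star moved from (8.1, 1.6) to (6.0, 4.4), a distance of √(2.1² + 2.8²) ≈ 3.5.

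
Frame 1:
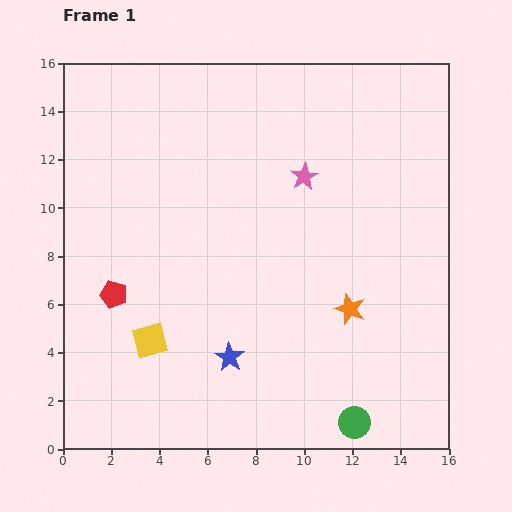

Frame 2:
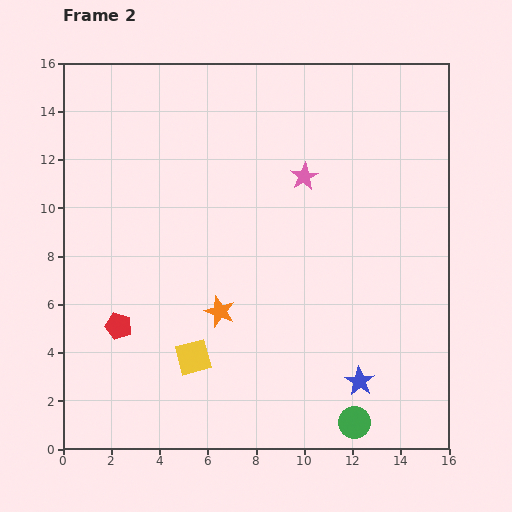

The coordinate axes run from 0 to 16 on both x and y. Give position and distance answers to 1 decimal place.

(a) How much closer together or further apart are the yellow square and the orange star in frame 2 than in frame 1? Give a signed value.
-6.2

Distance in frame 1: 8.4. Distance in frame 2: 2.2.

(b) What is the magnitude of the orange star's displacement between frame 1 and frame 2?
5.4

The orange star moved from (11.9, 5.8) to (6.5, 5.7), a distance of √(5.4² + 0.1²) ≈ 5.4.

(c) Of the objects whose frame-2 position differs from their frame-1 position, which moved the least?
the red pentagon

(moved 1.3)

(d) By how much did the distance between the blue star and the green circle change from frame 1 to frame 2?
-4.2

Distance in frame 1: 5.9. Distance in frame 2: 1.7.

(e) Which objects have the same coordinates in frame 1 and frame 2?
the pink star, the green circle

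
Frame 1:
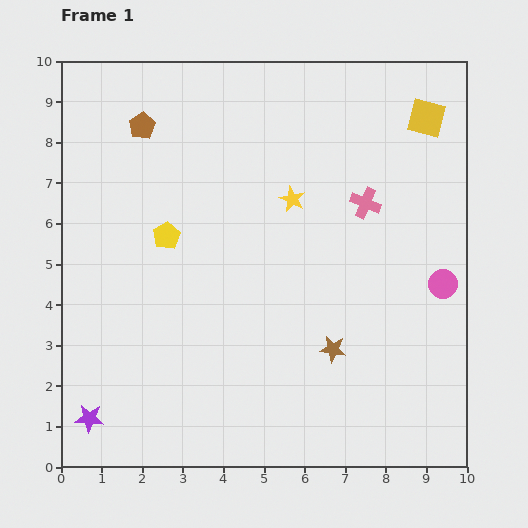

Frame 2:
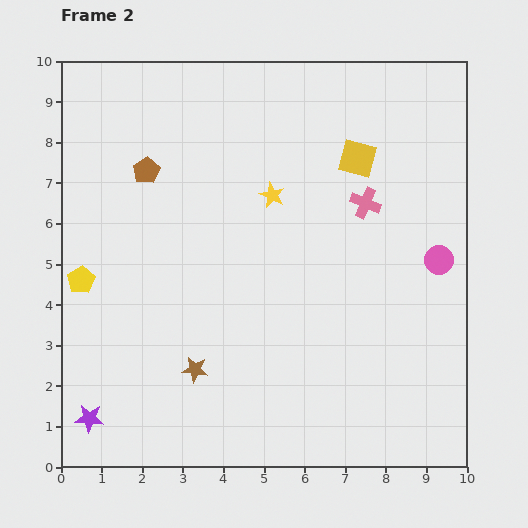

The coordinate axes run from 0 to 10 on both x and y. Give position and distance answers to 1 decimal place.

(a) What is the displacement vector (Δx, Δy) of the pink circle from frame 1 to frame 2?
(-0.1, 0.6)

The pink circle was at (9.4, 4.5) in frame 1 and (9.3, 5.1) in frame 2.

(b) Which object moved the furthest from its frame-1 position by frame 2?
the brown star

(moved 3.4; next 2.4)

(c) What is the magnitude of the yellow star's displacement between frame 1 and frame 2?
0.5

The yellow star moved from (5.7, 6.6) to (5.2, 6.7), a distance of √(0.5² + 0.1²) ≈ 0.5.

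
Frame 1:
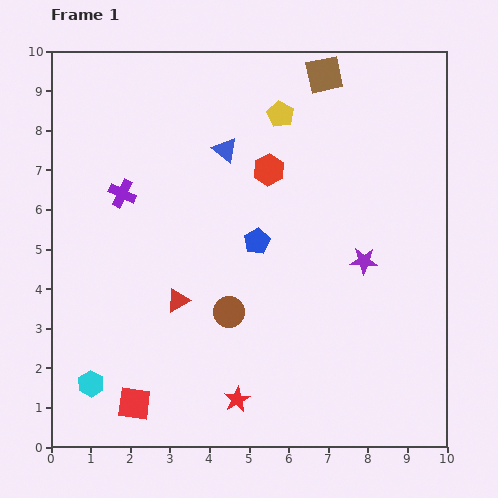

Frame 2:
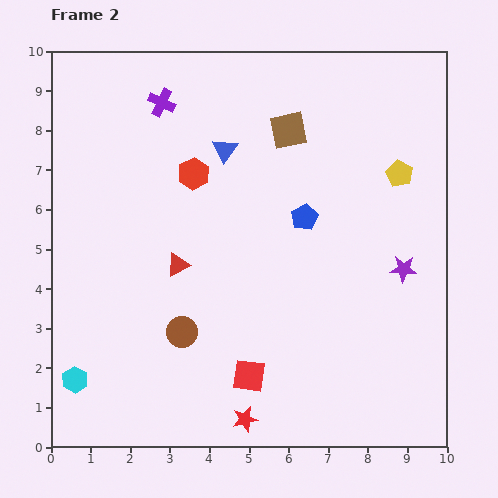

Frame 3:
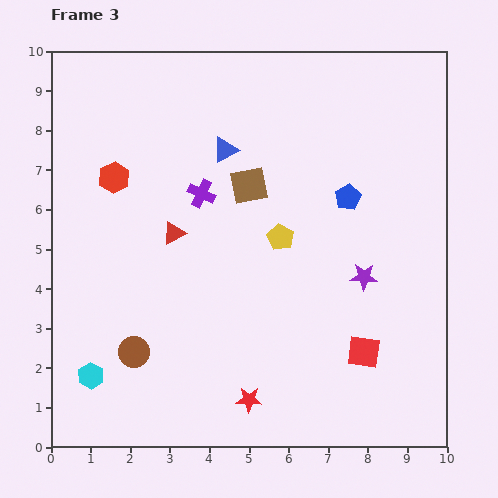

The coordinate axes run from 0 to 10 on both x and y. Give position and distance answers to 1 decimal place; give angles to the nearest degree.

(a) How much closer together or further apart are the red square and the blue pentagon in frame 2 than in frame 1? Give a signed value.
-0.9

Distance in frame 1: 5.1. Distance in frame 2: 4.2.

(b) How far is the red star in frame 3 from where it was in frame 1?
0.3

The red star moved from (4.7, 1.2) to (5.0, 1.2), a distance of √(0.3² + 0.0²) ≈ 0.3.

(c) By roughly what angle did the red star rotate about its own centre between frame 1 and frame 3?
31° clockwise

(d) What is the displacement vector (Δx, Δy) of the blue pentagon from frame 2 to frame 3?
(1.1, 0.5)

The blue pentagon was at (6.4, 5.8) in frame 2 and (7.5, 6.3) in frame 3.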